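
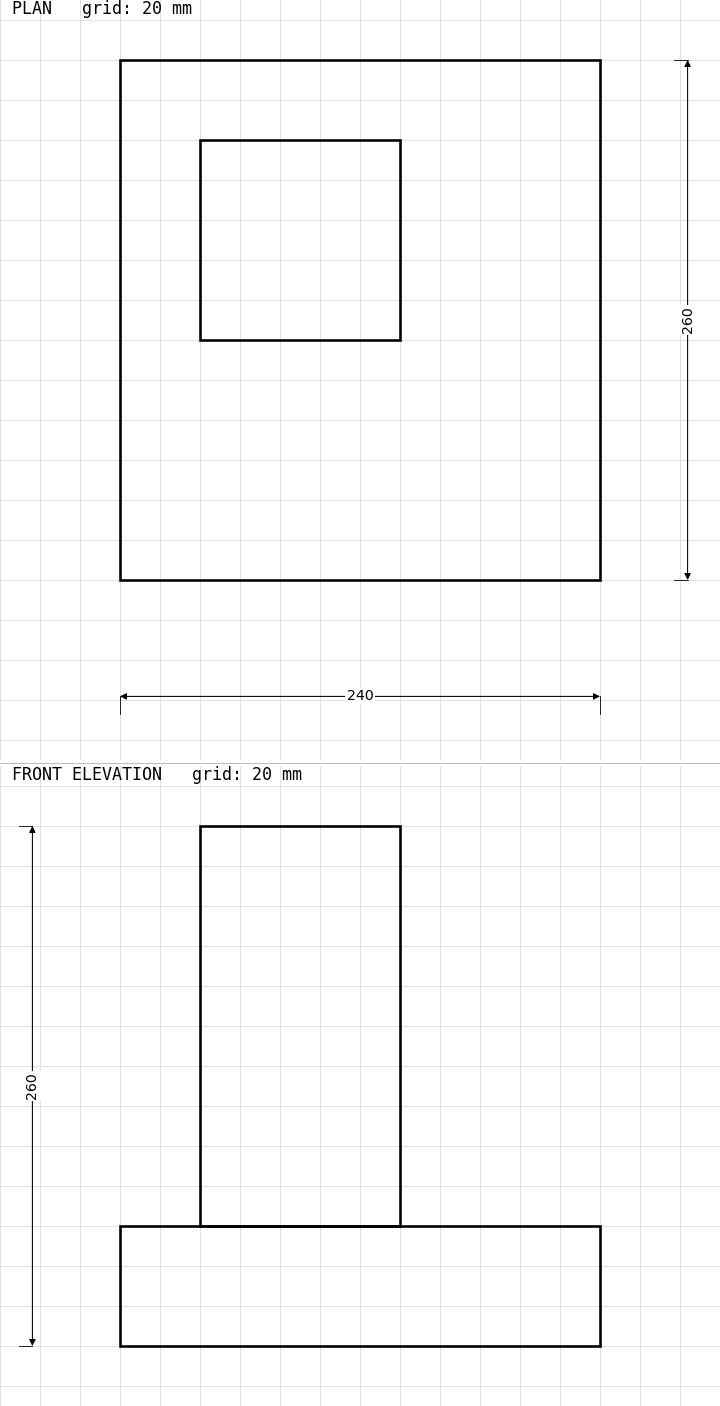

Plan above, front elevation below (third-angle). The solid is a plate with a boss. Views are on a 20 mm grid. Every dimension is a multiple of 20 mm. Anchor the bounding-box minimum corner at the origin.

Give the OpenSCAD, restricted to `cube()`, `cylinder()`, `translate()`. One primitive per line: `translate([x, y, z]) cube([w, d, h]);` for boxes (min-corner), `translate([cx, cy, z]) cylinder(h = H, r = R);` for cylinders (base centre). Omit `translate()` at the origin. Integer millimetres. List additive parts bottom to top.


cube([240, 260, 60]);
translate([40, 120, 60]) cube([100, 100, 200]);


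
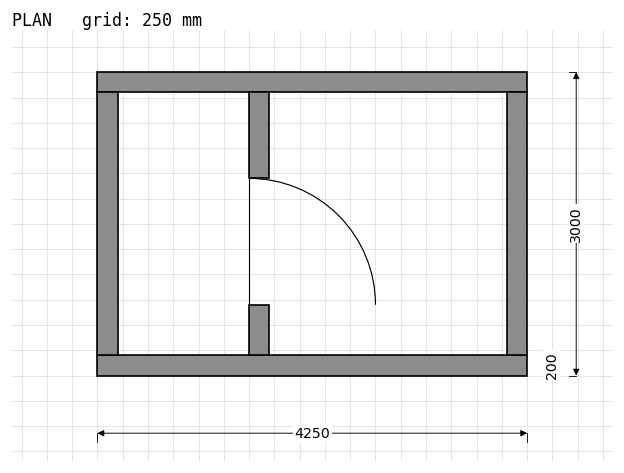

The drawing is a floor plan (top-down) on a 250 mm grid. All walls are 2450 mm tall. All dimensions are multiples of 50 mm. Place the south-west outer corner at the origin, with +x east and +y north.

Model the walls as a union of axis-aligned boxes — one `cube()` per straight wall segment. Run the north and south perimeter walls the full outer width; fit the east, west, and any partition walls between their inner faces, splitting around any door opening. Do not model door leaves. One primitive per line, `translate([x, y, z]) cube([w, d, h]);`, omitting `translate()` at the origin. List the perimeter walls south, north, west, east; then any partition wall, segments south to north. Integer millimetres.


cube([4250, 200, 2450]);
translate([0, 2800, 0]) cube([4250, 200, 2450]);
translate([0, 200, 0]) cube([200, 2600, 2450]);
translate([4050, 200, 0]) cube([200, 2600, 2450]);
translate([1500, 200, 0]) cube([200, 500, 2450]);
translate([1500, 1950, 0]) cube([200, 850, 2450]);


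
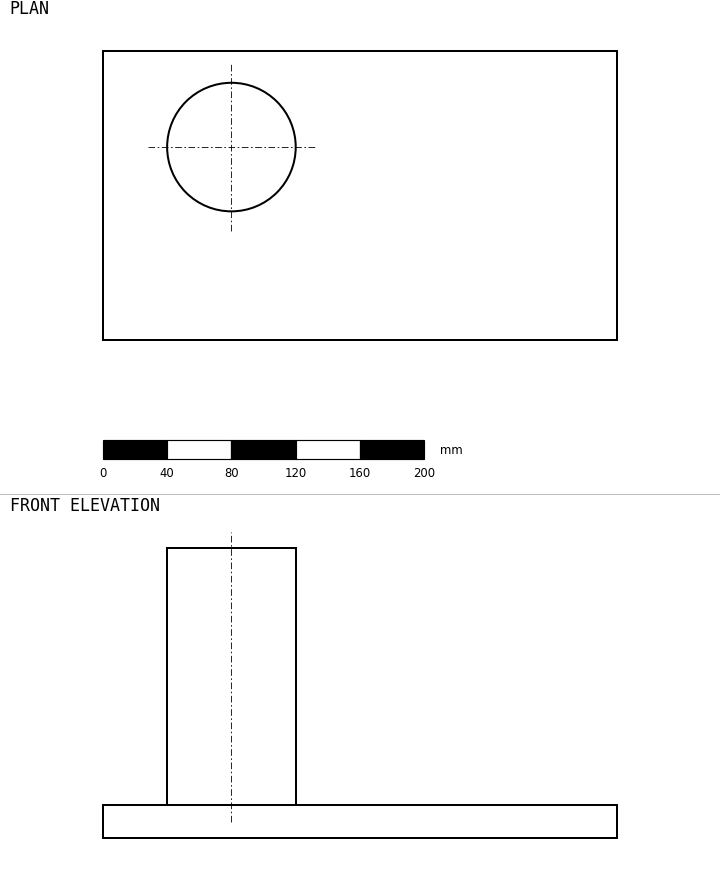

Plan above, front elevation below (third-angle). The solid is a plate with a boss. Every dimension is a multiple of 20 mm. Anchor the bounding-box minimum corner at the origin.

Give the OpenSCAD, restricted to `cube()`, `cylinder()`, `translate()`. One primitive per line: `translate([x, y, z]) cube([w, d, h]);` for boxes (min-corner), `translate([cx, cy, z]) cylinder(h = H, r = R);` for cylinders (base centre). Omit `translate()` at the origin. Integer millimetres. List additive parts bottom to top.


cube([320, 180, 20]);
translate([80, 120, 20]) cylinder(h = 160, r = 40);


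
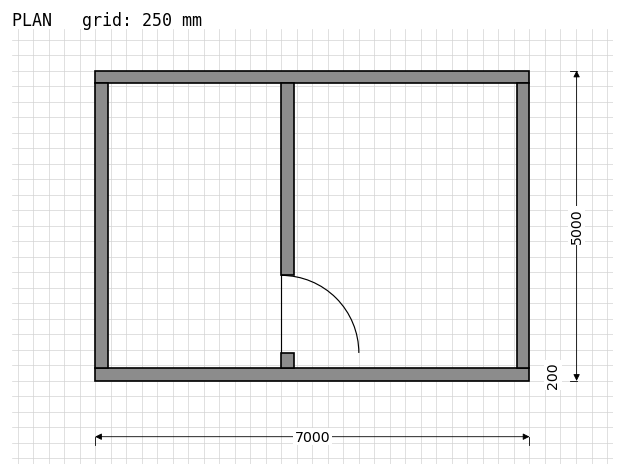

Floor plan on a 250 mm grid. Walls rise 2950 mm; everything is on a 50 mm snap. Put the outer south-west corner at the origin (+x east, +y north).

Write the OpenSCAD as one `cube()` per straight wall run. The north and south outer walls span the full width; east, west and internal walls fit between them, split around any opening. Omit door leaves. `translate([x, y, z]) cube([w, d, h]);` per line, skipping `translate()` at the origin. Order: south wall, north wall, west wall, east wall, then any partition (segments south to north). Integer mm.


cube([7000, 200, 2950]);
translate([0, 4800, 0]) cube([7000, 200, 2950]);
translate([0, 200, 0]) cube([200, 4600, 2950]);
translate([6800, 200, 0]) cube([200, 4600, 2950]);
translate([3000, 200, 0]) cube([200, 250, 2950]);
translate([3000, 1700, 0]) cube([200, 3100, 2950]);


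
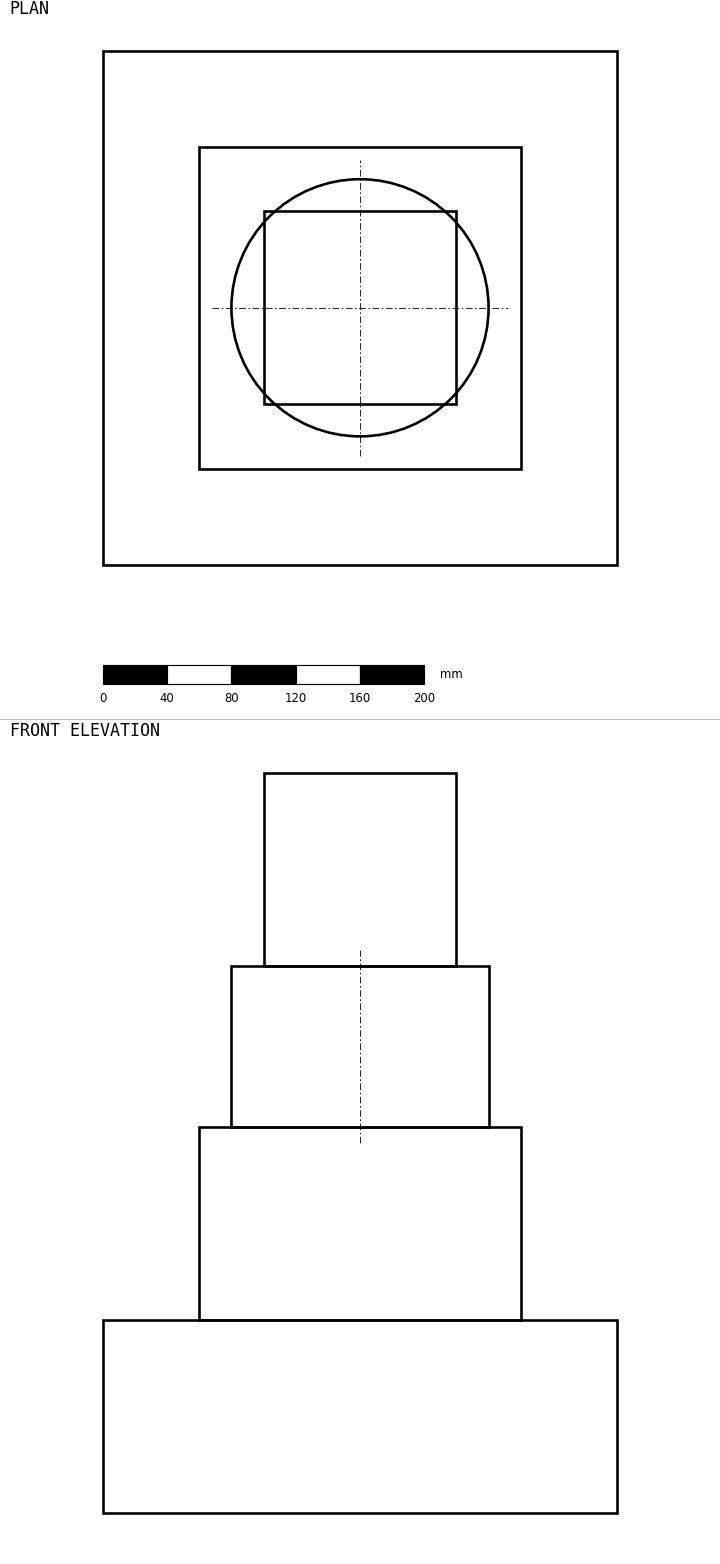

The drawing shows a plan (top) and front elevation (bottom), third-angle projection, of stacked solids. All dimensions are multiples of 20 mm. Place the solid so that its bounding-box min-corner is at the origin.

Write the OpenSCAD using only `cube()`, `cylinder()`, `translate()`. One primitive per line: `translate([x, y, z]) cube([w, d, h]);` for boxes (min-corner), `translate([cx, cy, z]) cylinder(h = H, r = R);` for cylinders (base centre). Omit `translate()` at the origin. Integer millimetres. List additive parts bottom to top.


cube([320, 320, 120]);
translate([60, 60, 120]) cube([200, 200, 120]);
translate([160, 160, 240]) cylinder(h = 100, r = 80);
translate([100, 100, 340]) cube([120, 120, 120]);


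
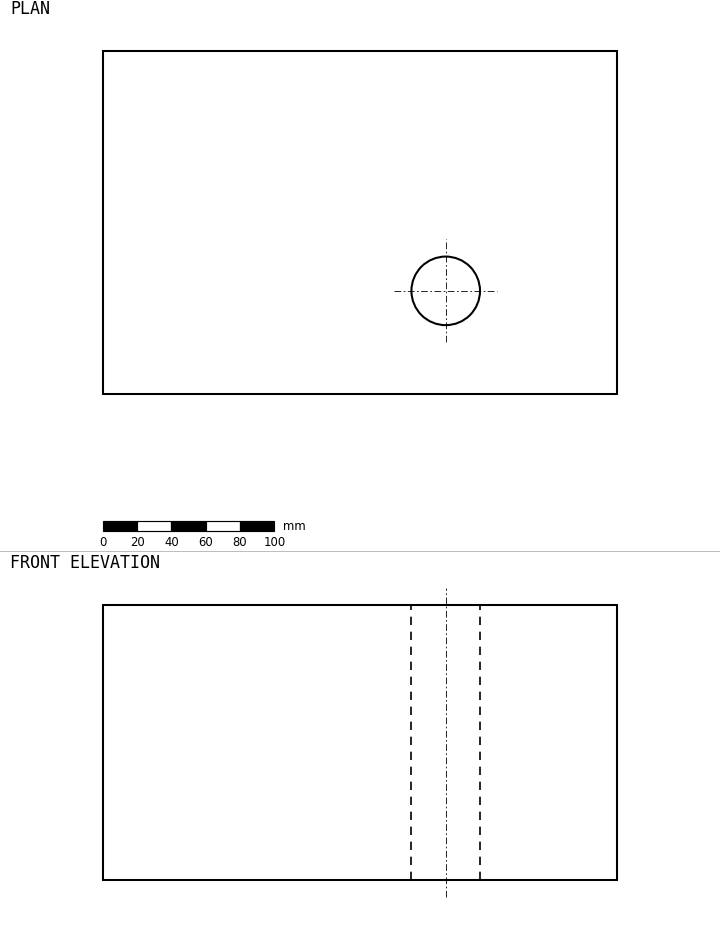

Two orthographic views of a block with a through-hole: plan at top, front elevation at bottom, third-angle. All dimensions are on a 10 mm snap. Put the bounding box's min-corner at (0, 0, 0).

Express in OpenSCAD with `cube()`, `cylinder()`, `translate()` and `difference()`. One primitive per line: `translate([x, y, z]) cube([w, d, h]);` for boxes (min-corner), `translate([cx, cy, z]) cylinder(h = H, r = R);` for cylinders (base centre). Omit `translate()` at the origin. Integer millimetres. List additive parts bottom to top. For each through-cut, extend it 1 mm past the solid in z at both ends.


difference() {
  cube([300, 200, 160]);
  translate([200, 60, -1]) cylinder(h = 162, r = 20);
}


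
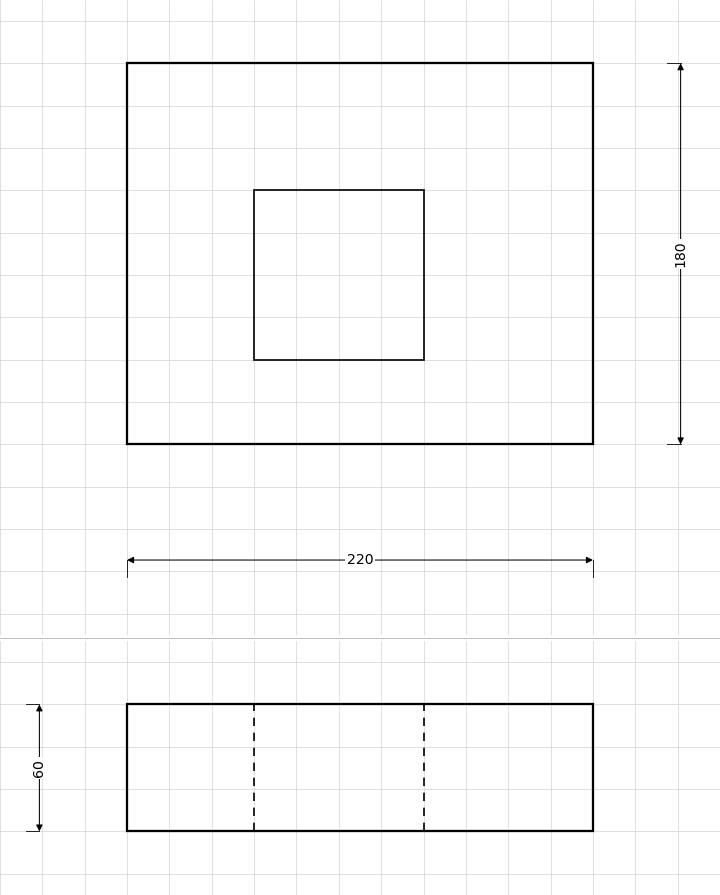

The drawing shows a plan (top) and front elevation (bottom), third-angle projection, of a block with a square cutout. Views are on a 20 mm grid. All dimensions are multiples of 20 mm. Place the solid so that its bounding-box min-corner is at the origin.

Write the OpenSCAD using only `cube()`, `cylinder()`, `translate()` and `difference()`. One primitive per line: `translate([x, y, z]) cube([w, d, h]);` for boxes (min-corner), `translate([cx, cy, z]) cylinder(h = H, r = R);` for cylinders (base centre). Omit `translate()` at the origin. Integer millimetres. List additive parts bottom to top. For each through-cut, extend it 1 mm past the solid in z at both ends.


difference() {
  cube([220, 180, 60]);
  translate([60, 40, -1]) cube([80, 80, 62]);
}


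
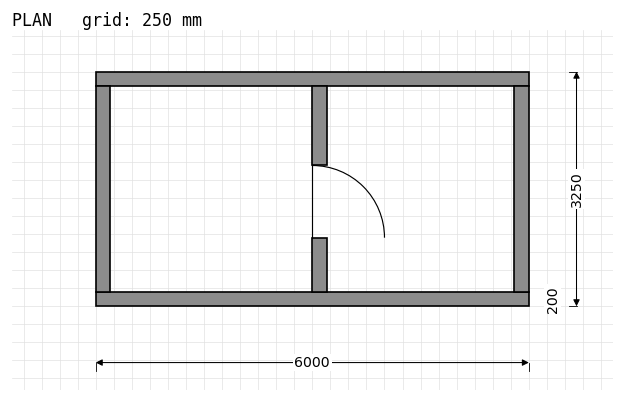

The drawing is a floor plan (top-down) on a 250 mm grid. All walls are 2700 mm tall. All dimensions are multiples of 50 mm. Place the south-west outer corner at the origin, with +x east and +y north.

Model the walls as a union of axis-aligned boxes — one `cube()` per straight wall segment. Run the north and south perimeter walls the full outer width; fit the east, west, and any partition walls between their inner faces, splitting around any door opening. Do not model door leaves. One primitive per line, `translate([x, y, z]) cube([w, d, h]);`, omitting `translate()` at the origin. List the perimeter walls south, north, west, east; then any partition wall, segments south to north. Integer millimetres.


cube([6000, 200, 2700]);
translate([0, 3050, 0]) cube([6000, 200, 2700]);
translate([0, 200, 0]) cube([200, 2850, 2700]);
translate([5800, 200, 0]) cube([200, 2850, 2700]);
translate([3000, 200, 0]) cube([200, 750, 2700]);
translate([3000, 1950, 0]) cube([200, 1100, 2700]);


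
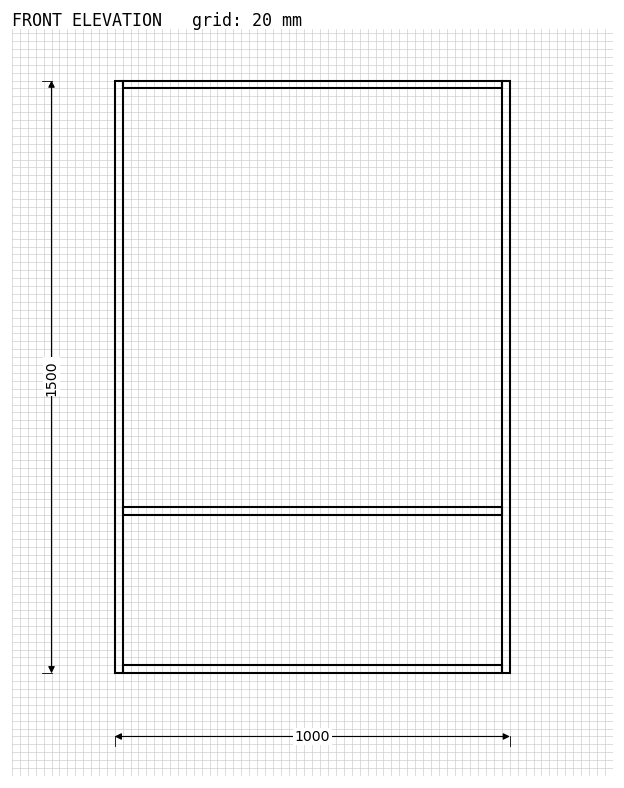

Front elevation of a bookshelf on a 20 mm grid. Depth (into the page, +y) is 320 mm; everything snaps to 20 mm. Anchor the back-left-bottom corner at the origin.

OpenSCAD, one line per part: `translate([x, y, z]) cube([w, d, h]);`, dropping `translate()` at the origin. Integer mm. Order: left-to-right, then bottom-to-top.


cube([20, 320, 1500]);
translate([20, 0, 0]) cube([960, 320, 20]);
translate([20, 0, 400]) cube([960, 320, 20]);
translate([20, 0, 1480]) cube([960, 320, 20]);
translate([980, 0, 0]) cube([20, 320, 1500]);


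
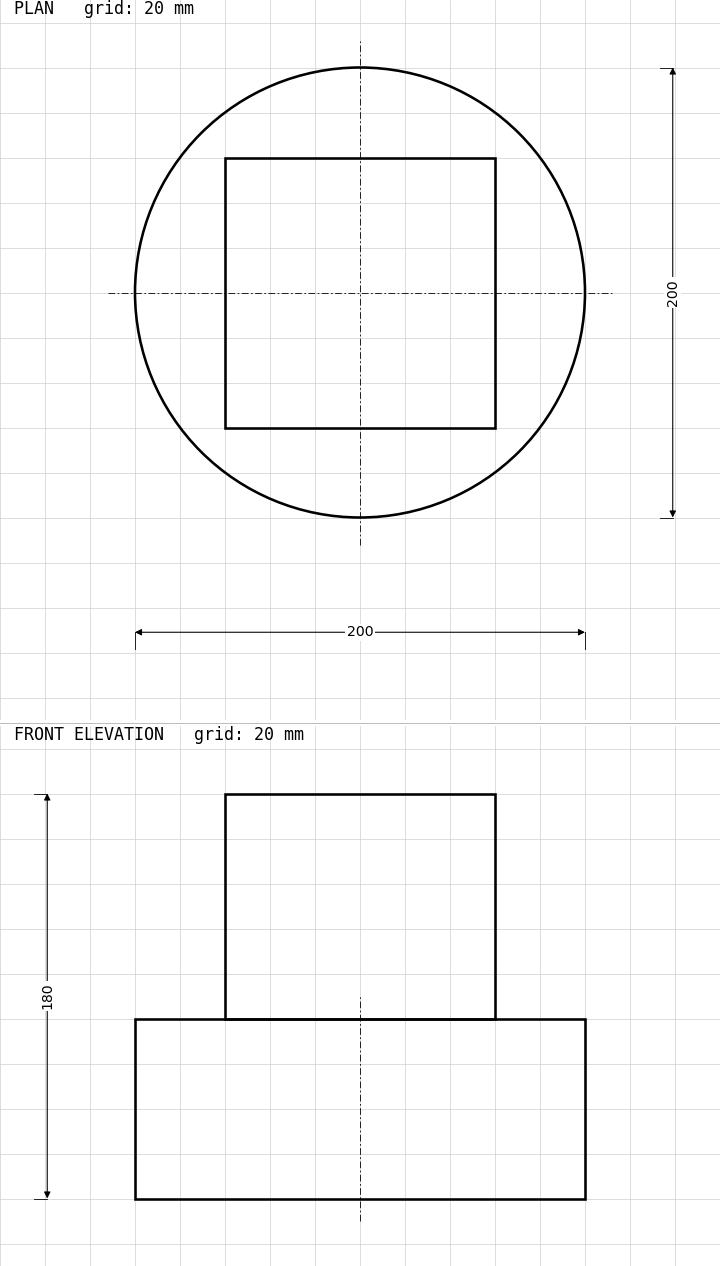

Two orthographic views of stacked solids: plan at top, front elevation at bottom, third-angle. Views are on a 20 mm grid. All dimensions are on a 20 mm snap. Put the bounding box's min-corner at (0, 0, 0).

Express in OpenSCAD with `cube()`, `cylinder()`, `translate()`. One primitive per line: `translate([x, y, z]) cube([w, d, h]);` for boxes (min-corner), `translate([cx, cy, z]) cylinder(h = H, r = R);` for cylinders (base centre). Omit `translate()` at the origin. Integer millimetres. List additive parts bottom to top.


translate([100, 100, 0]) cylinder(h = 80, r = 100);
translate([40, 40, 80]) cube([120, 120, 100]);


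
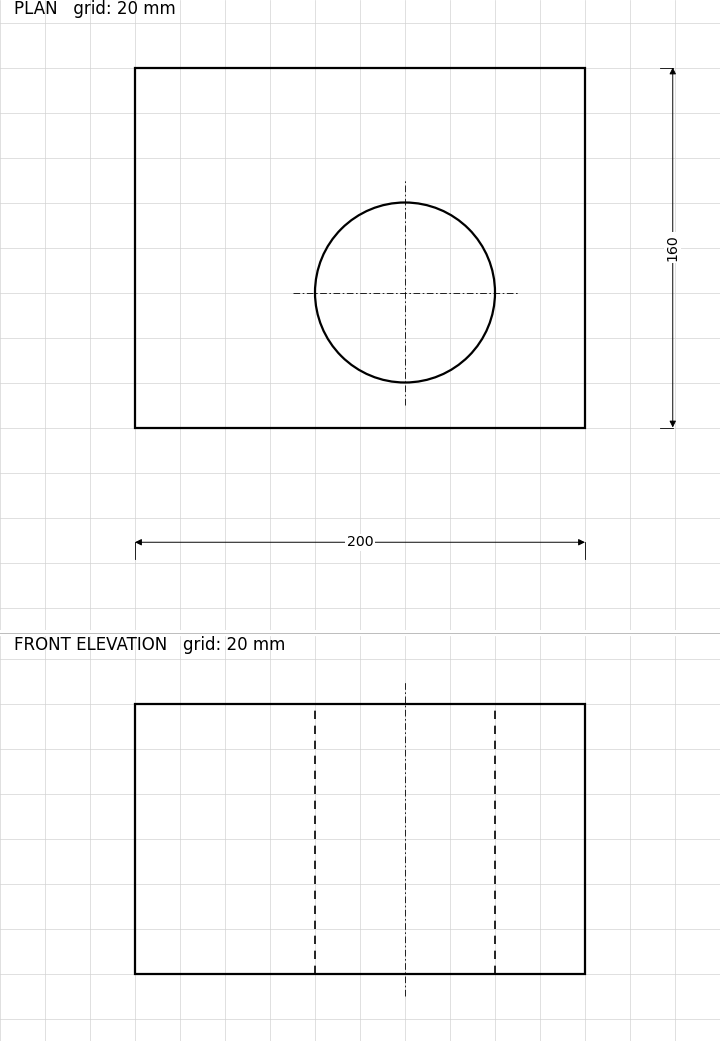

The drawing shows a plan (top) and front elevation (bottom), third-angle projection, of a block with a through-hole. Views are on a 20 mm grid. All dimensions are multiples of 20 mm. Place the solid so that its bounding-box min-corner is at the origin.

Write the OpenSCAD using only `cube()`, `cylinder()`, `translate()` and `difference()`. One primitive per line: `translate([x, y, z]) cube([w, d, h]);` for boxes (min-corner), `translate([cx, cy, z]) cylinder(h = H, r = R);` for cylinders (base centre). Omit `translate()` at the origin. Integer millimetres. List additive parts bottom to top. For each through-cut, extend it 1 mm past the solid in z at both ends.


difference() {
  cube([200, 160, 120]);
  translate([120, 60, -1]) cylinder(h = 122, r = 40);
}


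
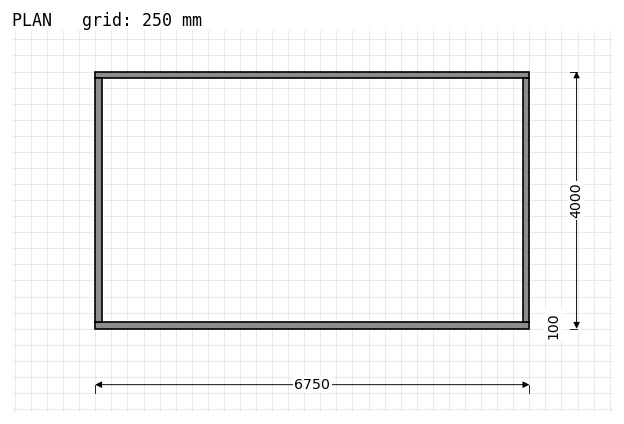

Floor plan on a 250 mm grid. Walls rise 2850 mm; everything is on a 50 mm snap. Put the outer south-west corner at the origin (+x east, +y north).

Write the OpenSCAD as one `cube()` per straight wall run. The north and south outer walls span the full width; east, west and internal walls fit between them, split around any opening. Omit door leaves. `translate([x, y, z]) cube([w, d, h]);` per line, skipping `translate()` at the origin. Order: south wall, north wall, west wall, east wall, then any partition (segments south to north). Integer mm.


cube([6750, 100, 2850]);
translate([0, 3900, 0]) cube([6750, 100, 2850]);
translate([0, 100, 0]) cube([100, 3800, 2850]);
translate([6650, 100, 0]) cube([100, 3800, 2850]);


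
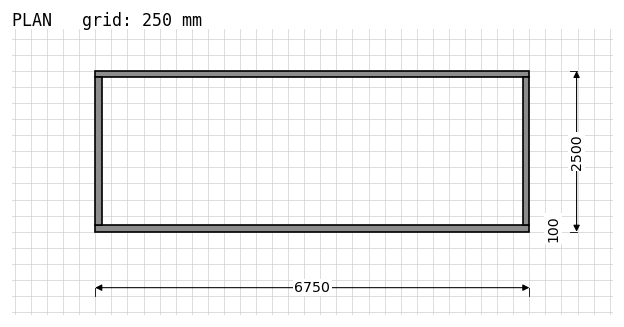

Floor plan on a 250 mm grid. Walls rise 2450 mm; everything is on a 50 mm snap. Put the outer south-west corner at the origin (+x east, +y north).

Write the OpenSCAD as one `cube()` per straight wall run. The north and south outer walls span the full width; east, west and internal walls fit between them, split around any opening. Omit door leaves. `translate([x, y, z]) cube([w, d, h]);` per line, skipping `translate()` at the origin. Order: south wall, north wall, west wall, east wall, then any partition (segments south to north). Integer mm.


cube([6750, 100, 2450]);
translate([0, 2400, 0]) cube([6750, 100, 2450]);
translate([0, 100, 0]) cube([100, 2300, 2450]);
translate([6650, 100, 0]) cube([100, 2300, 2450]);


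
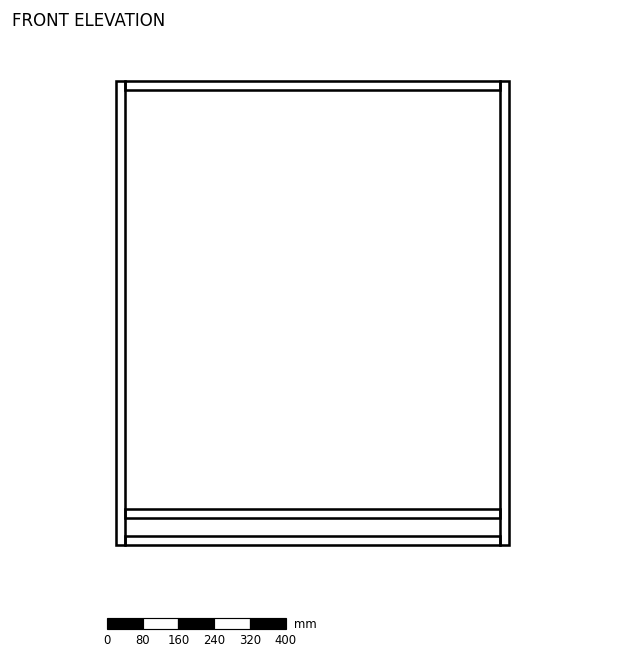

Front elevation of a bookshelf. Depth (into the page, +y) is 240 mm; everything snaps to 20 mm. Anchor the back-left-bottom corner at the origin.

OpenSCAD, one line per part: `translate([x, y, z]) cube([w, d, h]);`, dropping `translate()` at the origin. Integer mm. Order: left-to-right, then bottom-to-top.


cube([20, 240, 1040]);
translate([20, 0, 0]) cube([840, 240, 20]);
translate([20, 0, 60]) cube([840, 240, 20]);
translate([20, 0, 1020]) cube([840, 240, 20]);
translate([860, 0, 0]) cube([20, 240, 1040]);


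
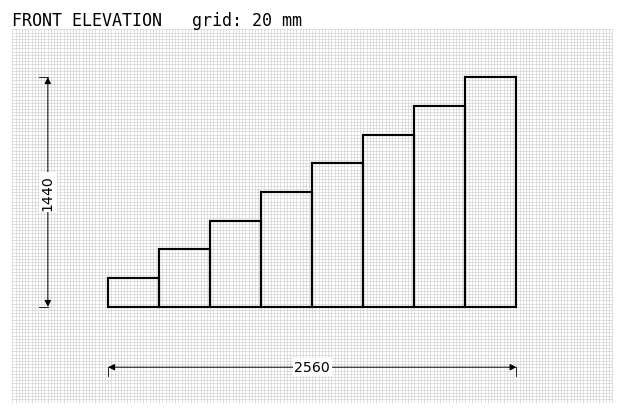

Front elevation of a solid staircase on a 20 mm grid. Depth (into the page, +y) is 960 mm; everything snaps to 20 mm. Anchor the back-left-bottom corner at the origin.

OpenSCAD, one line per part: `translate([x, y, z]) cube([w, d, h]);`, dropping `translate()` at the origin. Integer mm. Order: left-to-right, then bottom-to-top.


cube([320, 960, 180]);
translate([320, 0, 0]) cube([320, 960, 360]);
translate([640, 0, 0]) cube([320, 960, 540]);
translate([960, 0, 0]) cube([320, 960, 720]);
translate([1280, 0, 0]) cube([320, 960, 900]);
translate([1600, 0, 0]) cube([320, 960, 1080]);
translate([1920, 0, 0]) cube([320, 960, 1260]);
translate([2240, 0, 0]) cube([320, 960, 1440]);


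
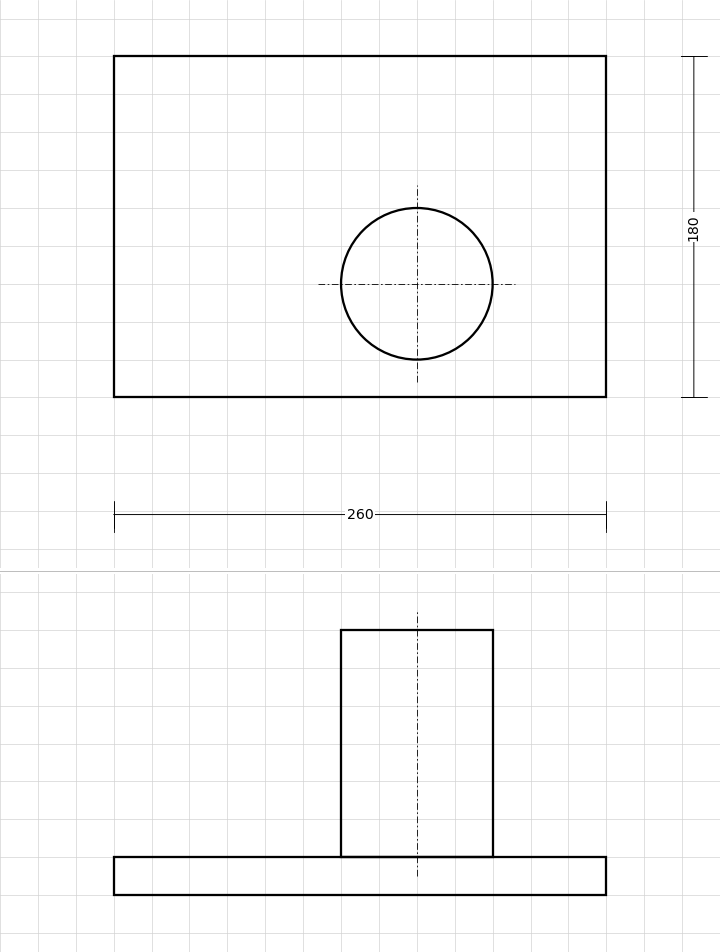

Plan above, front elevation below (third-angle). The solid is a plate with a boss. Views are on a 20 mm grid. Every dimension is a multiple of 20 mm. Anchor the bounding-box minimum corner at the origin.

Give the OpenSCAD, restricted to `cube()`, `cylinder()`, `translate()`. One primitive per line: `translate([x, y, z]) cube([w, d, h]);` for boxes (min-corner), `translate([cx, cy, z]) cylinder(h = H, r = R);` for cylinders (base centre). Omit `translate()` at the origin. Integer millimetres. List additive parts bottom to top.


cube([260, 180, 20]);
translate([160, 60, 20]) cylinder(h = 120, r = 40);


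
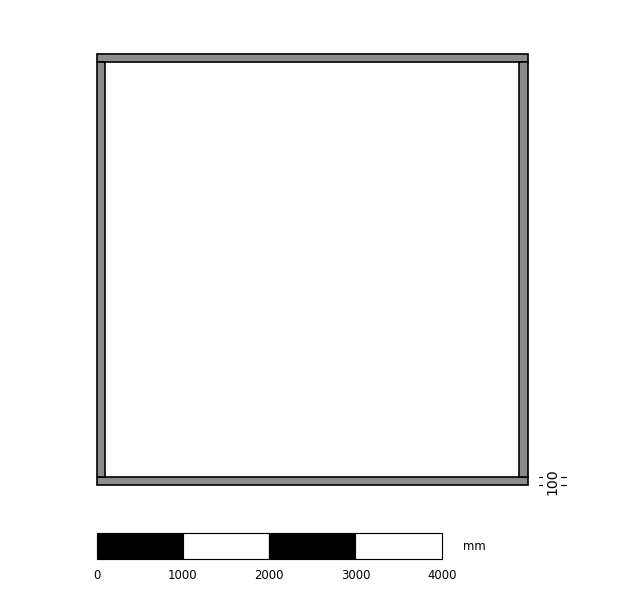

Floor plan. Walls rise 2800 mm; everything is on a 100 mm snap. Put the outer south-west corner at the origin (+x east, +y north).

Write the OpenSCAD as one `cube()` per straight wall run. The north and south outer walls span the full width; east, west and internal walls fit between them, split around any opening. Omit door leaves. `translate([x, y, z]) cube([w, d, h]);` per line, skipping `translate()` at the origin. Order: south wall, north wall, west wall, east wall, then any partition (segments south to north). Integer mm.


cube([5000, 100, 2800]);
translate([0, 4900, 0]) cube([5000, 100, 2800]);
translate([0, 100, 0]) cube([100, 4800, 2800]);
translate([4900, 100, 0]) cube([100, 4800, 2800]);


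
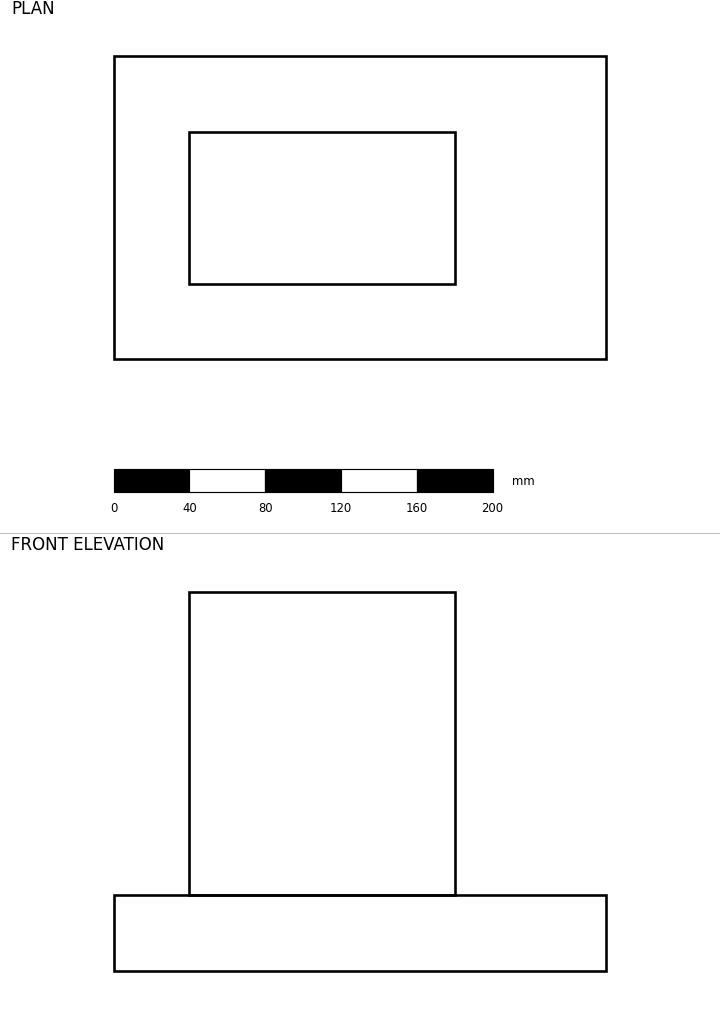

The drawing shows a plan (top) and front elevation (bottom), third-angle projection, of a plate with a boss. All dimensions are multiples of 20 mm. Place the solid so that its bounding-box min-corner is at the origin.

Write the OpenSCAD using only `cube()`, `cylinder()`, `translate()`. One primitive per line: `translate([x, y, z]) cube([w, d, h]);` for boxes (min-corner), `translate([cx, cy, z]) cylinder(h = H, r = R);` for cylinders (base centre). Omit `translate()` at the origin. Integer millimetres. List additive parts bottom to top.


cube([260, 160, 40]);
translate([40, 40, 40]) cube([140, 80, 160]);


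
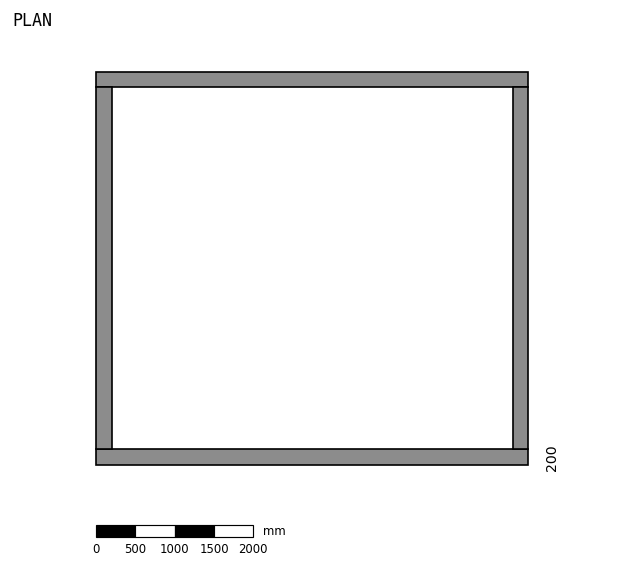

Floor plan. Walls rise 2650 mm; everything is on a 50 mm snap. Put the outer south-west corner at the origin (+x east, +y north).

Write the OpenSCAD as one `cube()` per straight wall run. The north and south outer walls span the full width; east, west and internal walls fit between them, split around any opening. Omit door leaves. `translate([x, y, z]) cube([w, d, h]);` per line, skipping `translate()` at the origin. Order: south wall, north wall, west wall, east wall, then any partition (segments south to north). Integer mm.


cube([5500, 200, 2650]);
translate([0, 4800, 0]) cube([5500, 200, 2650]);
translate([0, 200, 0]) cube([200, 4600, 2650]);
translate([5300, 200, 0]) cube([200, 4600, 2650]);


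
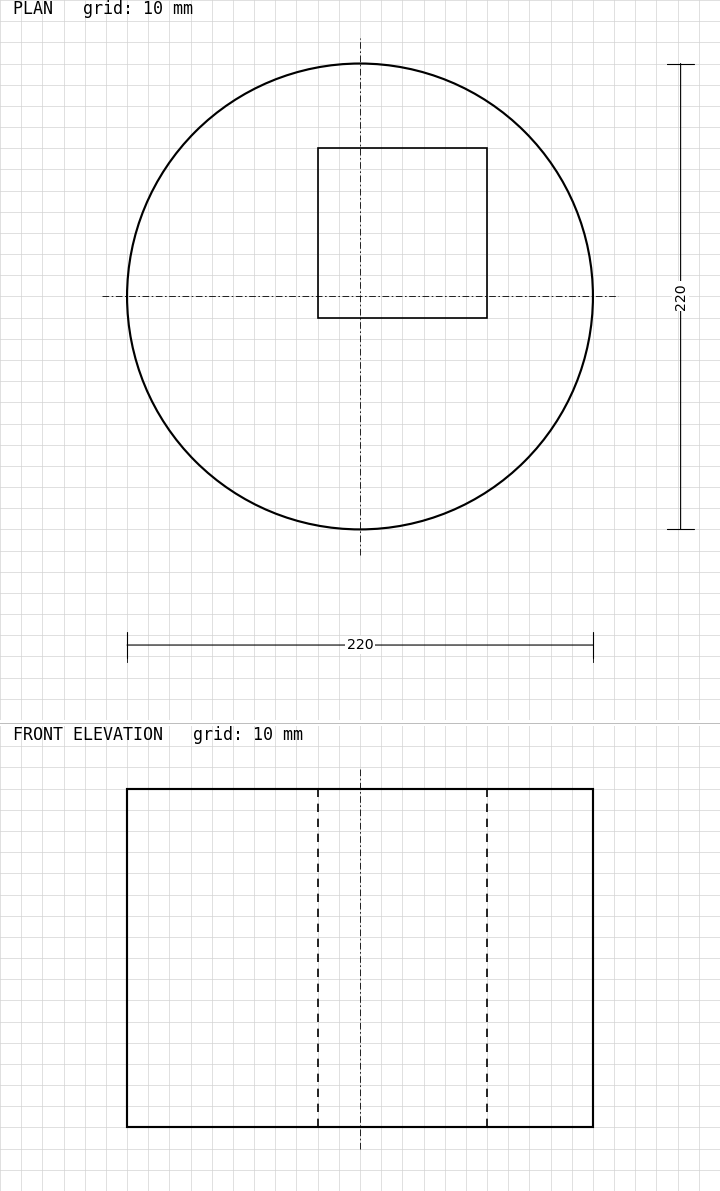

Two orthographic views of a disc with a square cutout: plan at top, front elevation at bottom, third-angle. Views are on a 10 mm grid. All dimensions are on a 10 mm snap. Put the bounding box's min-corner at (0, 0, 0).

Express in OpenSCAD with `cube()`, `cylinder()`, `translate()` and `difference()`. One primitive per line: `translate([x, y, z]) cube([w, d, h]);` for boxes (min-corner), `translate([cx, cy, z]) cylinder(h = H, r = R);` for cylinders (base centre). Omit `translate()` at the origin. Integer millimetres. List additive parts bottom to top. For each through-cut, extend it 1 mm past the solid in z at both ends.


difference() {
  translate([110, 110, 0]) cylinder(h = 160, r = 110);
  translate([90, 100, -1]) cube([80, 80, 162]);
}


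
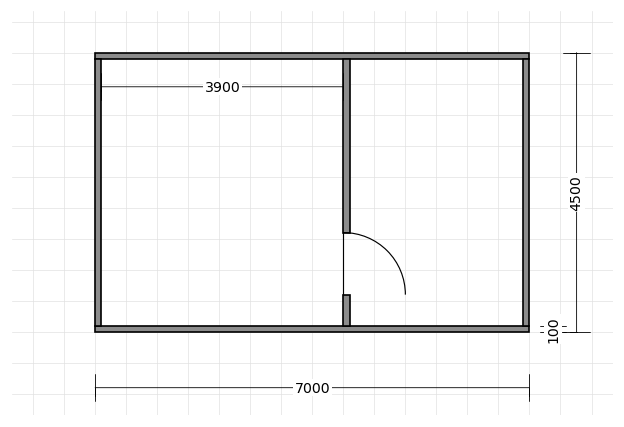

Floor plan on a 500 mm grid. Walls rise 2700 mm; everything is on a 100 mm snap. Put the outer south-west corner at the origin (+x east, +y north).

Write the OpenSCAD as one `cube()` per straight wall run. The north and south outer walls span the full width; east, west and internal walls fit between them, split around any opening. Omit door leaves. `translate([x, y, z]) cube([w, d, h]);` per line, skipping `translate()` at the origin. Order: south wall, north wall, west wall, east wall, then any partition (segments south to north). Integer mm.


cube([7000, 100, 2700]);
translate([0, 4400, 0]) cube([7000, 100, 2700]);
translate([0, 100, 0]) cube([100, 4300, 2700]);
translate([6900, 100, 0]) cube([100, 4300, 2700]);
translate([4000, 100, 0]) cube([100, 500, 2700]);
translate([4000, 1600, 0]) cube([100, 2800, 2700]);


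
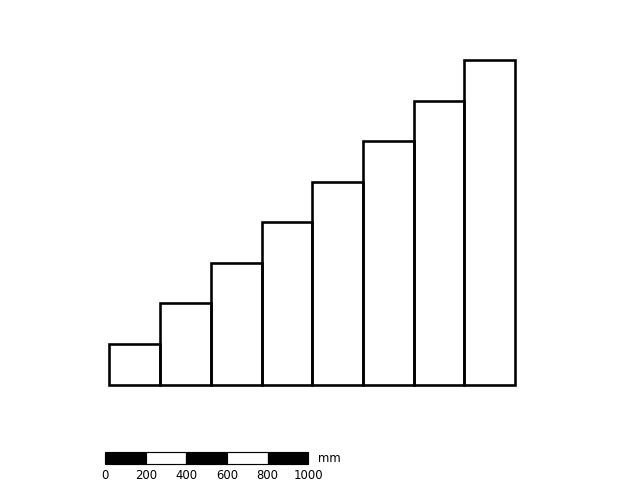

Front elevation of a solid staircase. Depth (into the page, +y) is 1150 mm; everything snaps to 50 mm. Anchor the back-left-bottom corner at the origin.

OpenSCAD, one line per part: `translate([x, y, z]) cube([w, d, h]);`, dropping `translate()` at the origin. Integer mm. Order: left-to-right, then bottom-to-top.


cube([250, 1150, 200]);
translate([250, 0, 0]) cube([250, 1150, 400]);
translate([500, 0, 0]) cube([250, 1150, 600]);
translate([750, 0, 0]) cube([250, 1150, 800]);
translate([1000, 0, 0]) cube([250, 1150, 1000]);
translate([1250, 0, 0]) cube([250, 1150, 1200]);
translate([1500, 0, 0]) cube([250, 1150, 1400]);
translate([1750, 0, 0]) cube([250, 1150, 1600]);


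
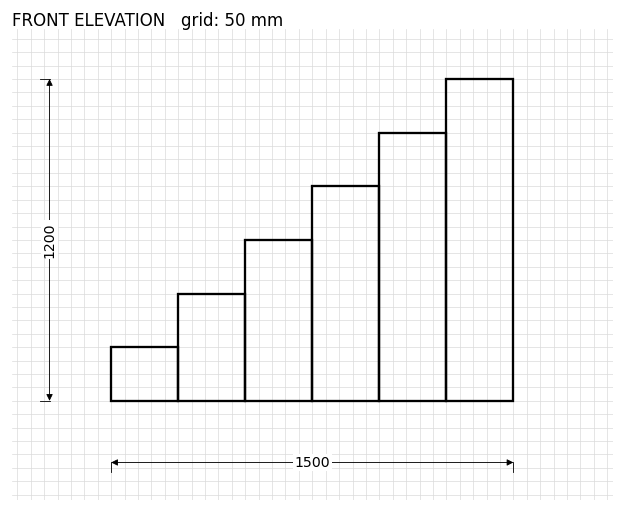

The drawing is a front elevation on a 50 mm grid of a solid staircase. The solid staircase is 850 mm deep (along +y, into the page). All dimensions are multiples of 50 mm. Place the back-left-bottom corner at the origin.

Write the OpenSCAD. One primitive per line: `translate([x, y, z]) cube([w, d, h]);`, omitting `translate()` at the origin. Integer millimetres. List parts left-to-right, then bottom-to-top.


cube([250, 850, 200]);
translate([250, 0, 0]) cube([250, 850, 400]);
translate([500, 0, 0]) cube([250, 850, 600]);
translate([750, 0, 0]) cube([250, 850, 800]);
translate([1000, 0, 0]) cube([250, 850, 1000]);
translate([1250, 0, 0]) cube([250, 850, 1200]);


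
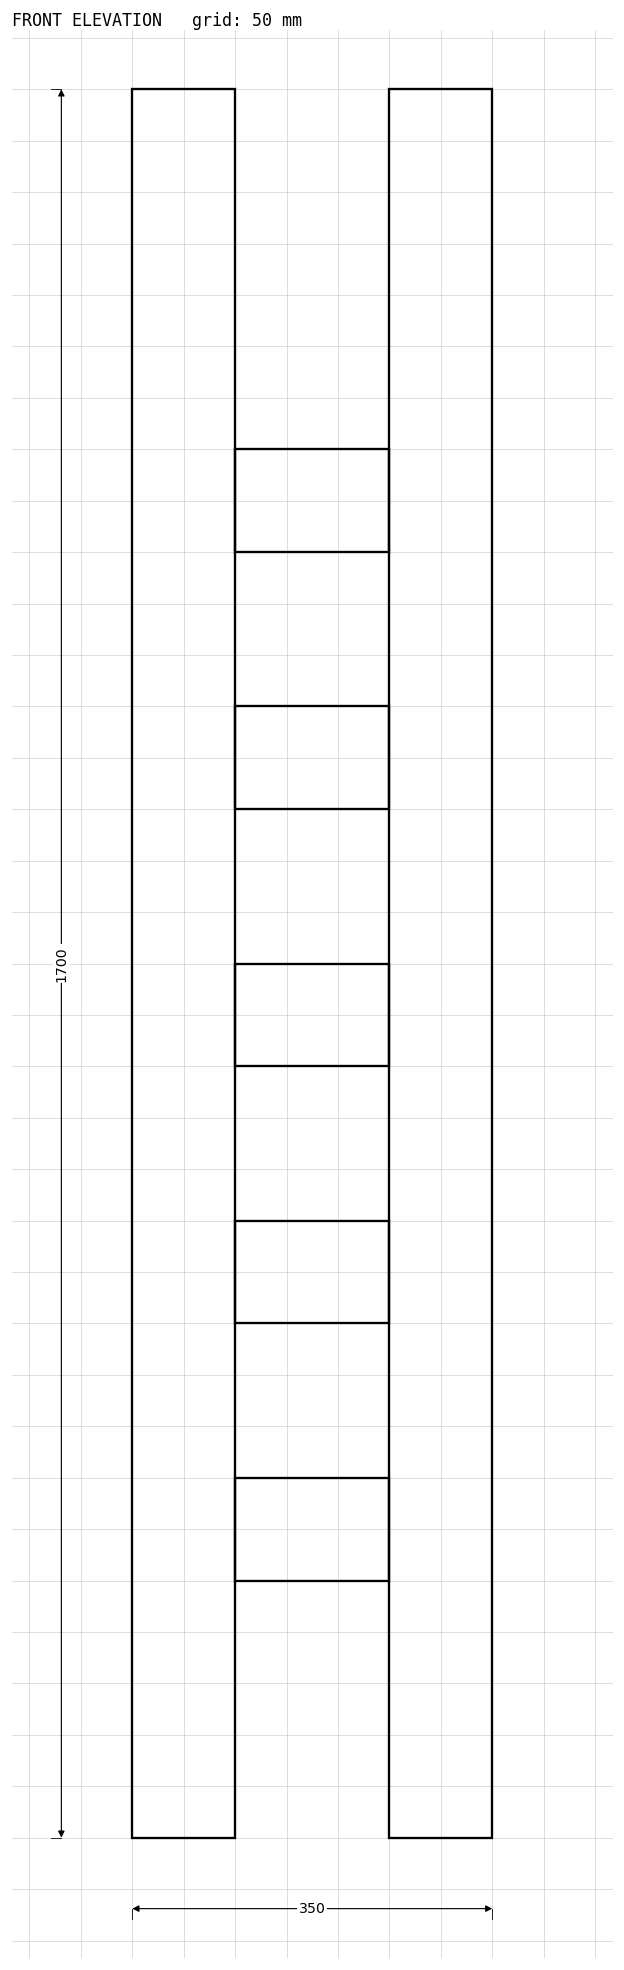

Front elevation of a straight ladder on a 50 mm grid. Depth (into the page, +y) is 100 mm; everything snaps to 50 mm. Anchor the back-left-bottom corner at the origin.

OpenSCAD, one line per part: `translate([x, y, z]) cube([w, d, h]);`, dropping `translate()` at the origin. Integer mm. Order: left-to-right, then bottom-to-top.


cube([100, 100, 1700]);
translate([100, 0, 250]) cube([150, 100, 100]);
translate([100, 0, 500]) cube([150, 100, 100]);
translate([100, 0, 750]) cube([150, 100, 100]);
translate([100, 0, 1000]) cube([150, 100, 100]);
translate([100, 0, 1250]) cube([150, 100, 100]);
translate([250, 0, 0]) cube([100, 100, 1700]);


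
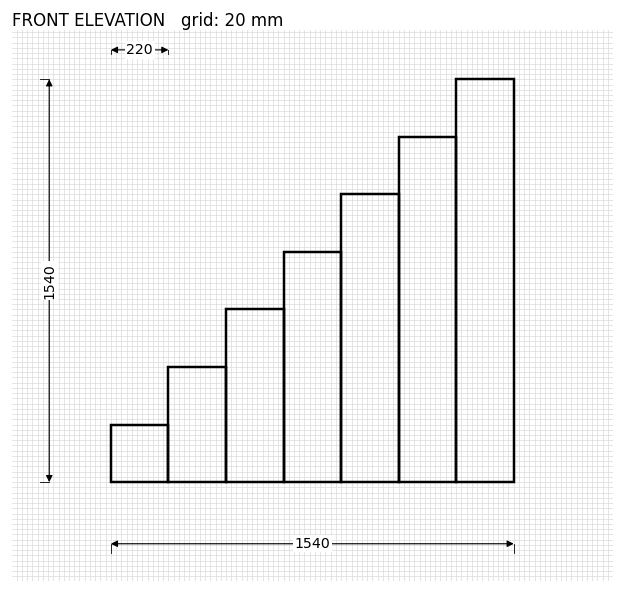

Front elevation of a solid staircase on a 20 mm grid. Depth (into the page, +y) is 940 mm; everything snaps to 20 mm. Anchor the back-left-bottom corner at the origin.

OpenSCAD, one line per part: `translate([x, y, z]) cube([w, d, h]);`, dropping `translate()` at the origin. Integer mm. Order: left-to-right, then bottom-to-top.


cube([220, 940, 220]);
translate([220, 0, 0]) cube([220, 940, 440]);
translate([440, 0, 0]) cube([220, 940, 660]);
translate([660, 0, 0]) cube([220, 940, 880]);
translate([880, 0, 0]) cube([220, 940, 1100]);
translate([1100, 0, 0]) cube([220, 940, 1320]);
translate([1320, 0, 0]) cube([220, 940, 1540]);


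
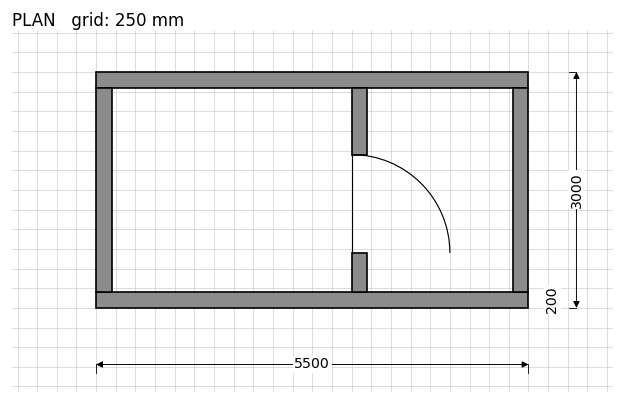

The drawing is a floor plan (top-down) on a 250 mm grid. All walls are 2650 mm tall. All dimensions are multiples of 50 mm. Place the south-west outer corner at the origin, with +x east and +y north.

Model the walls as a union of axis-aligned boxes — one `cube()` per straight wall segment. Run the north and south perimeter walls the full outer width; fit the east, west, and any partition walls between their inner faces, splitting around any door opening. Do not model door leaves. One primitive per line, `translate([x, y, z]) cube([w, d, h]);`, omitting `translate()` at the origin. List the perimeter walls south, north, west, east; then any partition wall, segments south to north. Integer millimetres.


cube([5500, 200, 2650]);
translate([0, 2800, 0]) cube([5500, 200, 2650]);
translate([0, 200, 0]) cube([200, 2600, 2650]);
translate([5300, 200, 0]) cube([200, 2600, 2650]);
translate([3250, 200, 0]) cube([200, 500, 2650]);
translate([3250, 1950, 0]) cube([200, 850, 2650]);


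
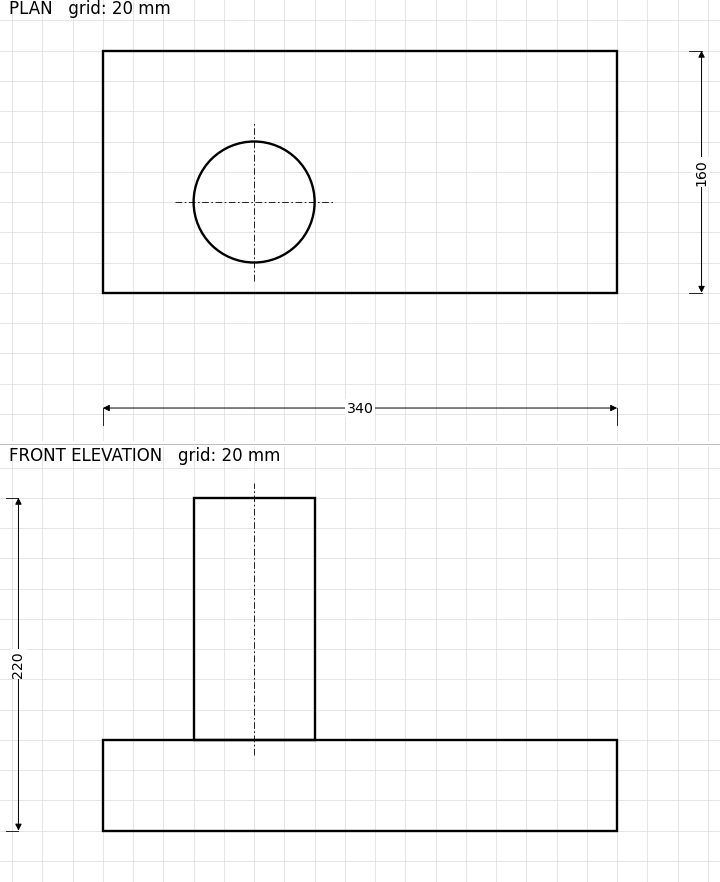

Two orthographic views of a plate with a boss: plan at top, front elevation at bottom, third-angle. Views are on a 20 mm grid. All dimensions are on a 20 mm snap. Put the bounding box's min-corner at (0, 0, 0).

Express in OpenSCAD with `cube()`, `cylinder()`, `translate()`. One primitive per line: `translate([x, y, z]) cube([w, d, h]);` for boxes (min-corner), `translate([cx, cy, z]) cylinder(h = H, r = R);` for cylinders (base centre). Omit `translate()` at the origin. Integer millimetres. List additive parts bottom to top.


cube([340, 160, 60]);
translate([100, 60, 60]) cylinder(h = 160, r = 40);


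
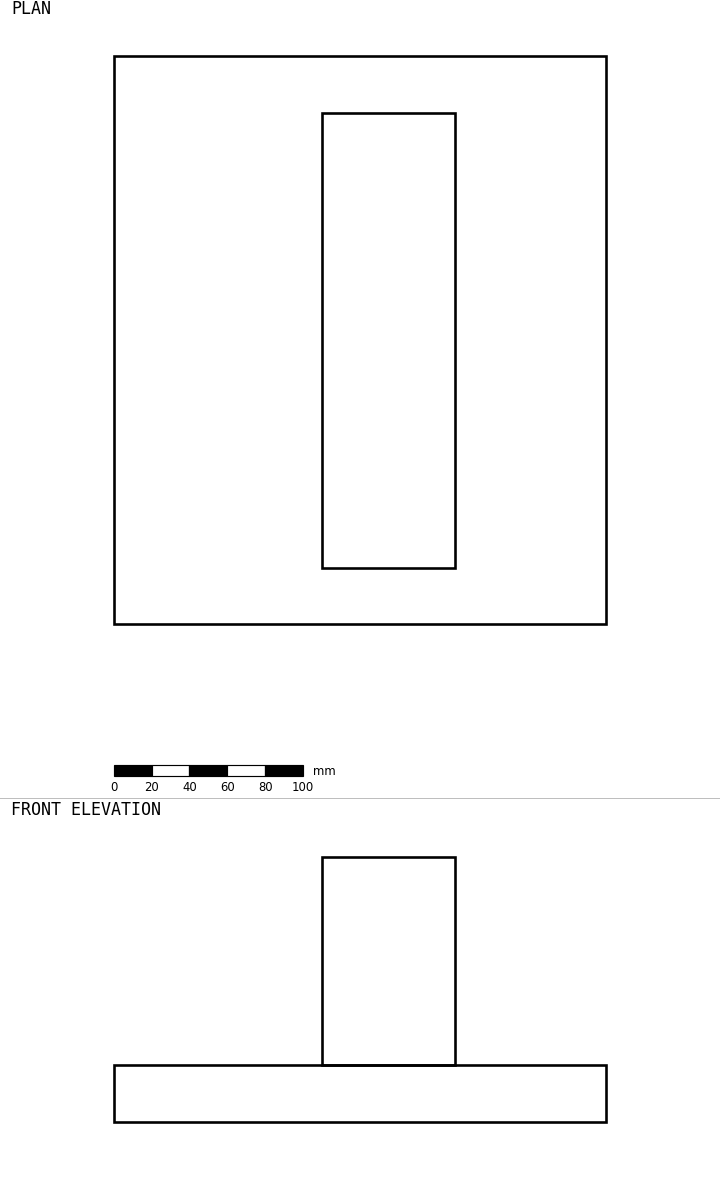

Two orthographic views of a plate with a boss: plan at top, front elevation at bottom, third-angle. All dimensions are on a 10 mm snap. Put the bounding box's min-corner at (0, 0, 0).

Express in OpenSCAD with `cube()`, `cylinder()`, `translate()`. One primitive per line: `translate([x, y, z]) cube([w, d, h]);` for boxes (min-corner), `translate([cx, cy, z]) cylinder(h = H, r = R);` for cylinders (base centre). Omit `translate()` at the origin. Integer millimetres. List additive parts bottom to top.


cube([260, 300, 30]);
translate([110, 30, 30]) cube([70, 240, 110]);


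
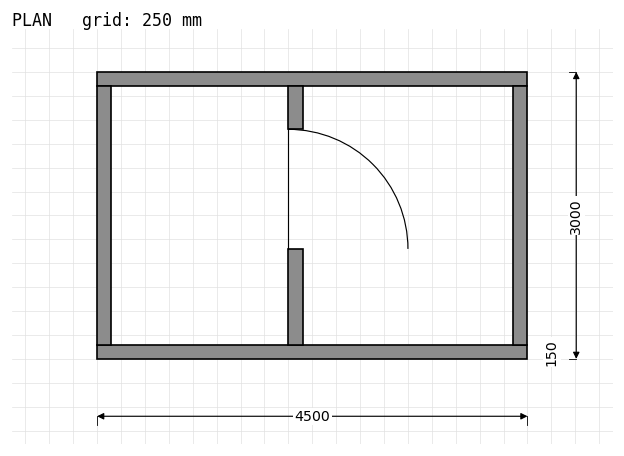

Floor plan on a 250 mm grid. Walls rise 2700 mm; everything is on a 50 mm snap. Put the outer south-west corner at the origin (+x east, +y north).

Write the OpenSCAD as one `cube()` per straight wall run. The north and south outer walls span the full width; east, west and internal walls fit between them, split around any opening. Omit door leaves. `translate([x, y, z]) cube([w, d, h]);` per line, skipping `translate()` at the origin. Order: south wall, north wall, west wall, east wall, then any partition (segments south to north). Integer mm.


cube([4500, 150, 2700]);
translate([0, 2850, 0]) cube([4500, 150, 2700]);
translate([0, 150, 0]) cube([150, 2700, 2700]);
translate([4350, 150, 0]) cube([150, 2700, 2700]);
translate([2000, 150, 0]) cube([150, 1000, 2700]);
translate([2000, 2400, 0]) cube([150, 450, 2700]);


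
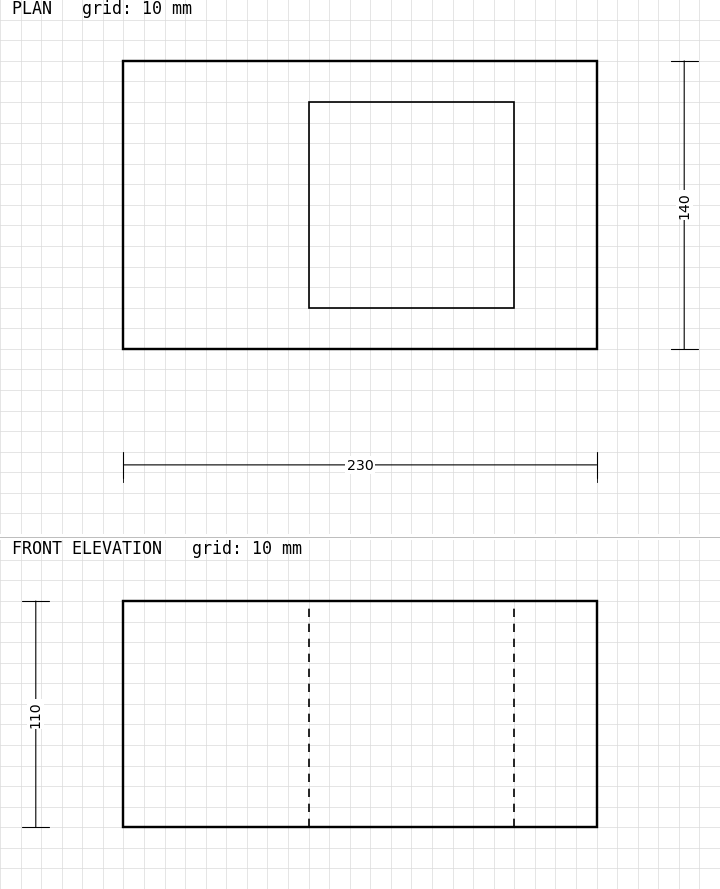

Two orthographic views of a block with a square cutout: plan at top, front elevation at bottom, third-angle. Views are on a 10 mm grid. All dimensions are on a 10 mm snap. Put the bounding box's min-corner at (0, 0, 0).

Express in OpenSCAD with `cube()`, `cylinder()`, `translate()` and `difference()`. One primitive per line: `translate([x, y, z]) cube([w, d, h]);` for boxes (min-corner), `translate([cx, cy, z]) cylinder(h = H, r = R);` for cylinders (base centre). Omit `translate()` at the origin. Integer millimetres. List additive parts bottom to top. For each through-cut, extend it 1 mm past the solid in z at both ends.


difference() {
  cube([230, 140, 110]);
  translate([90, 20, -1]) cube([100, 100, 112]);
}


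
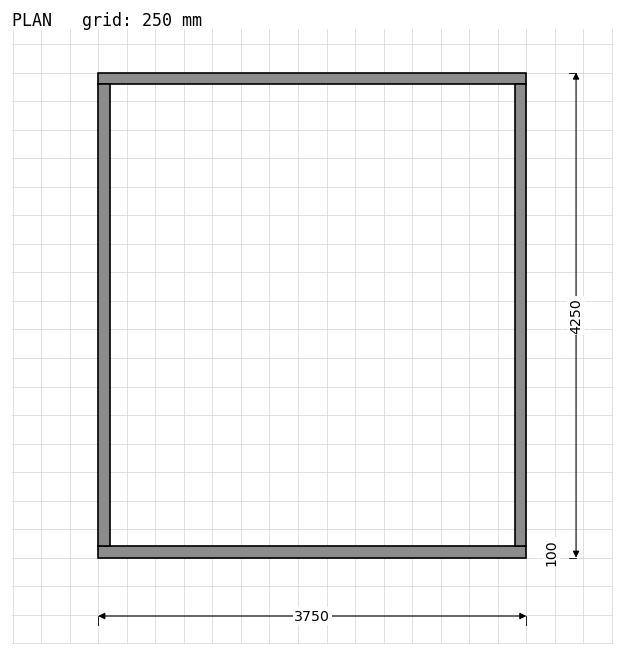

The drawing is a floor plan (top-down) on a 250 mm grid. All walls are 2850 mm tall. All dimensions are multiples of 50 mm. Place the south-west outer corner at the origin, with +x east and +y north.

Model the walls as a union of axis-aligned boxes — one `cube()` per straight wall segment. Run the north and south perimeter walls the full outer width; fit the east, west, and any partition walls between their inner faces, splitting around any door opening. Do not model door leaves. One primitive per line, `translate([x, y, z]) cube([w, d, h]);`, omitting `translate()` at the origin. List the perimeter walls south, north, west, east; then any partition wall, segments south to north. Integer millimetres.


cube([3750, 100, 2850]);
translate([0, 4150, 0]) cube([3750, 100, 2850]);
translate([0, 100, 0]) cube([100, 4050, 2850]);
translate([3650, 100, 0]) cube([100, 4050, 2850]);


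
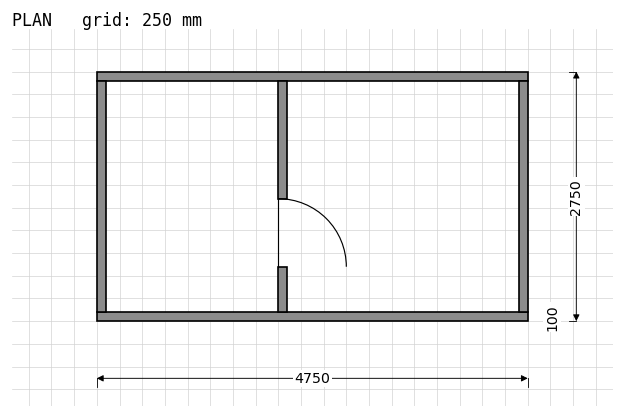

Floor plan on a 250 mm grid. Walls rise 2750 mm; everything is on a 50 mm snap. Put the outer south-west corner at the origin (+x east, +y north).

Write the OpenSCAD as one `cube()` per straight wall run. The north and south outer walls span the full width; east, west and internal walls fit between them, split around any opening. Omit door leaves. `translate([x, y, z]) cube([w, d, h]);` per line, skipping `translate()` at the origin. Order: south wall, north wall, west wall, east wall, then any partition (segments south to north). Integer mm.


cube([4750, 100, 2750]);
translate([0, 2650, 0]) cube([4750, 100, 2750]);
translate([0, 100, 0]) cube([100, 2550, 2750]);
translate([4650, 100, 0]) cube([100, 2550, 2750]);
translate([2000, 100, 0]) cube([100, 500, 2750]);
translate([2000, 1350, 0]) cube([100, 1300, 2750]);


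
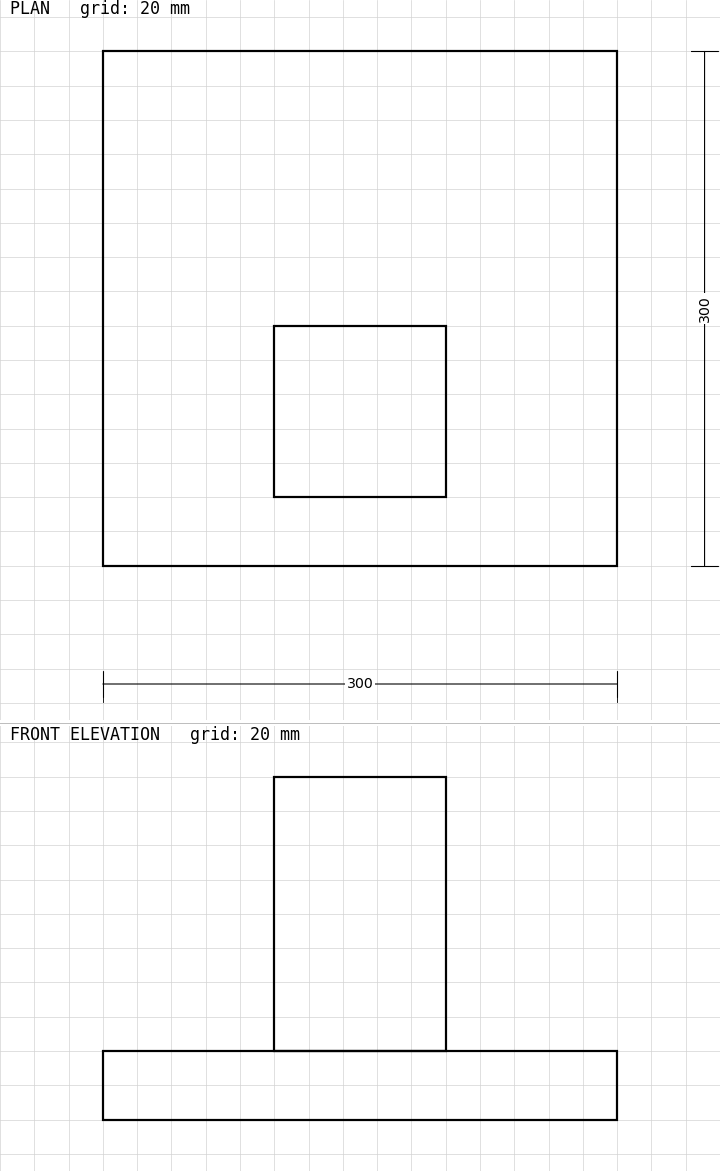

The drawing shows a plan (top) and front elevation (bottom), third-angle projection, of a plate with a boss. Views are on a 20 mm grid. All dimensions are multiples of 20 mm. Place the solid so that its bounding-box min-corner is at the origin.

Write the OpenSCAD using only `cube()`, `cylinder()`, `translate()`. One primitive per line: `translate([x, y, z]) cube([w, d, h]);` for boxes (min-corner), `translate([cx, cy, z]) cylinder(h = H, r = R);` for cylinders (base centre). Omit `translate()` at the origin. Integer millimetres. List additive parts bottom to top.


cube([300, 300, 40]);
translate([100, 40, 40]) cube([100, 100, 160]);


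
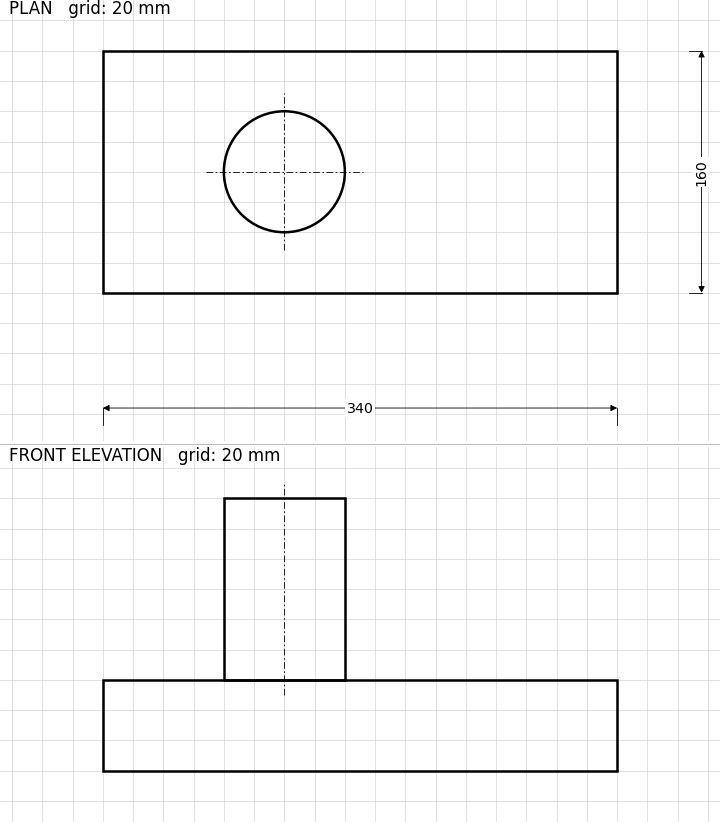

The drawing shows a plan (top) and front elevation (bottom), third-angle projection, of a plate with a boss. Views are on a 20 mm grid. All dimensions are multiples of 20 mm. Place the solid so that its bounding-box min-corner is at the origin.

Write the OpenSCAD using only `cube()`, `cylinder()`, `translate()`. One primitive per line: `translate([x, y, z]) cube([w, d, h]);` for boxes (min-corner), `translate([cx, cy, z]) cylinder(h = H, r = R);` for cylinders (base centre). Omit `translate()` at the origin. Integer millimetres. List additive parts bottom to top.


cube([340, 160, 60]);
translate([120, 80, 60]) cylinder(h = 120, r = 40);


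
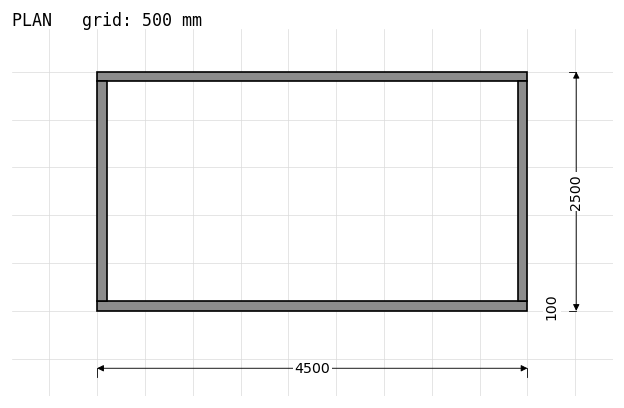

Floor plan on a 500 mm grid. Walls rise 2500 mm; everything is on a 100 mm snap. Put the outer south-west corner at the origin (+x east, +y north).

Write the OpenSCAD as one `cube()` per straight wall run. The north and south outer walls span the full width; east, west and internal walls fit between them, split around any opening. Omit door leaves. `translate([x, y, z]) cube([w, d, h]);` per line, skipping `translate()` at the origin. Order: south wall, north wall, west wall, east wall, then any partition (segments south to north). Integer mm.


cube([4500, 100, 2500]);
translate([0, 2400, 0]) cube([4500, 100, 2500]);
translate([0, 100, 0]) cube([100, 2300, 2500]);
translate([4400, 100, 0]) cube([100, 2300, 2500]);


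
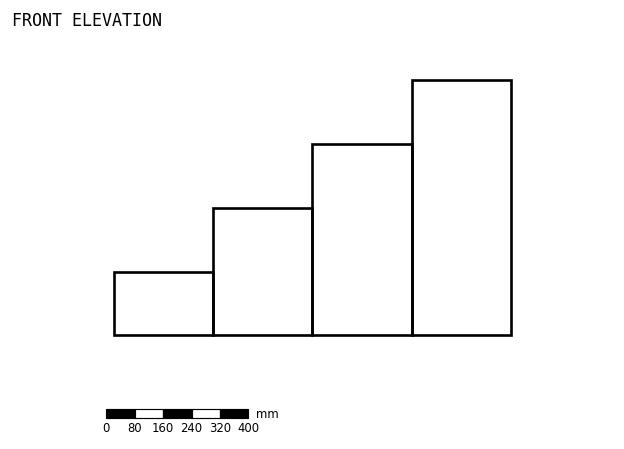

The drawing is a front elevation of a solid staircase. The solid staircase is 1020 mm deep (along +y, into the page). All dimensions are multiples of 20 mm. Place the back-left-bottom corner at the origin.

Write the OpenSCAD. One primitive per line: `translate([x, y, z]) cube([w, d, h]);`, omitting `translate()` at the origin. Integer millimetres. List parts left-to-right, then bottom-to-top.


cube([280, 1020, 180]);
translate([280, 0, 0]) cube([280, 1020, 360]);
translate([560, 0, 0]) cube([280, 1020, 540]);
translate([840, 0, 0]) cube([280, 1020, 720]);


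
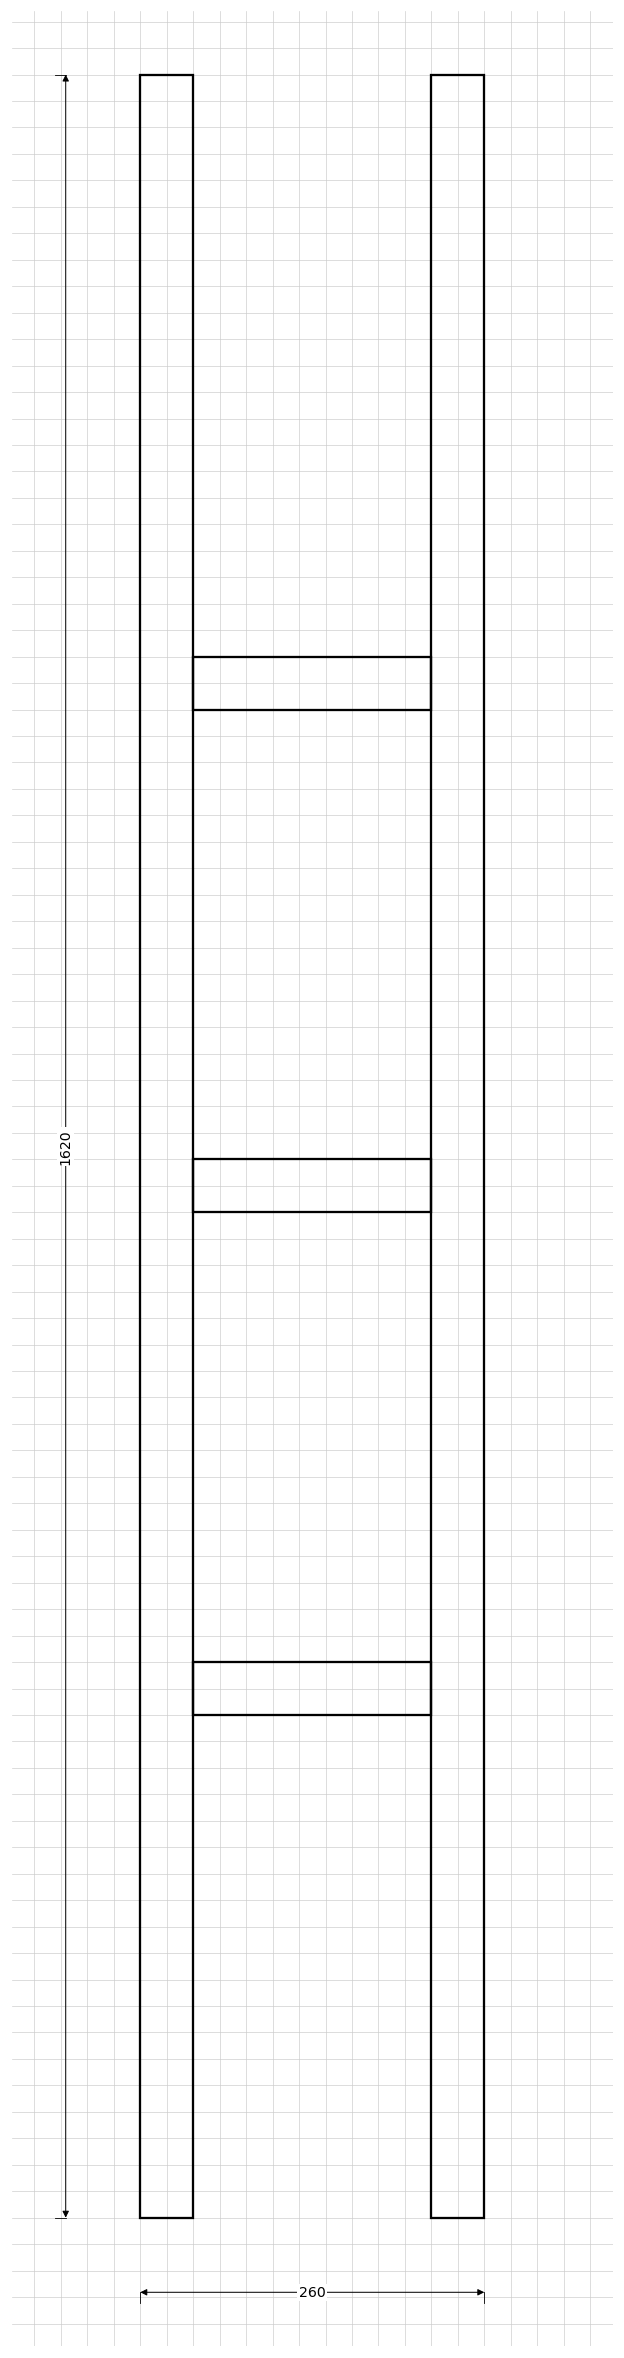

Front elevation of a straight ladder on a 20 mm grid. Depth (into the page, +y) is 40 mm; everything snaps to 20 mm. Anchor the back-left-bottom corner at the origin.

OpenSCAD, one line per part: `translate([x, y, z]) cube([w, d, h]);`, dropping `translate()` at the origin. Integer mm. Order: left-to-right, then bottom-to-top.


cube([40, 40, 1620]);
translate([40, 0, 380]) cube([180, 40, 40]);
translate([40, 0, 760]) cube([180, 40, 40]);
translate([40, 0, 1140]) cube([180, 40, 40]);
translate([220, 0, 0]) cube([40, 40, 1620]);


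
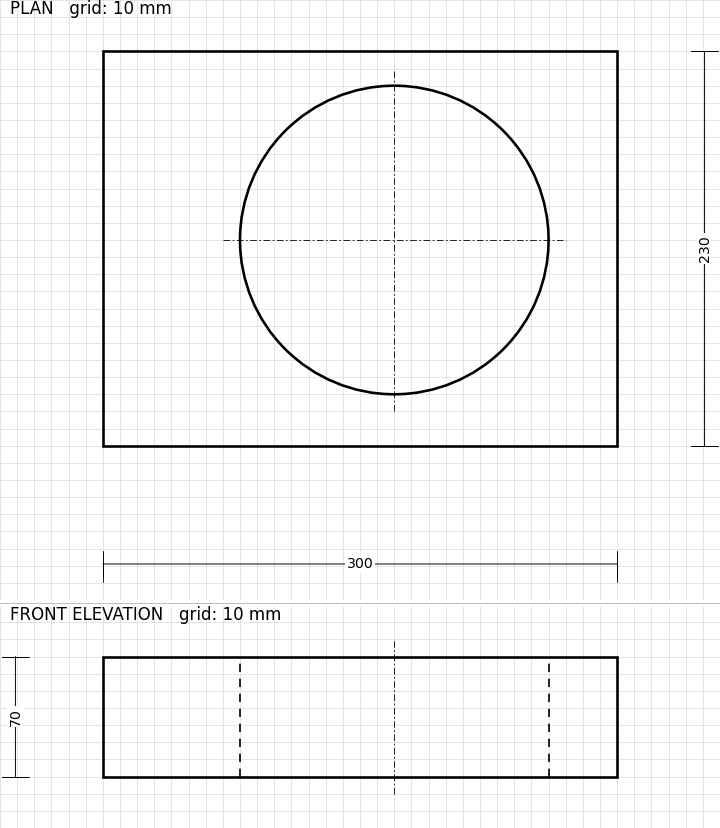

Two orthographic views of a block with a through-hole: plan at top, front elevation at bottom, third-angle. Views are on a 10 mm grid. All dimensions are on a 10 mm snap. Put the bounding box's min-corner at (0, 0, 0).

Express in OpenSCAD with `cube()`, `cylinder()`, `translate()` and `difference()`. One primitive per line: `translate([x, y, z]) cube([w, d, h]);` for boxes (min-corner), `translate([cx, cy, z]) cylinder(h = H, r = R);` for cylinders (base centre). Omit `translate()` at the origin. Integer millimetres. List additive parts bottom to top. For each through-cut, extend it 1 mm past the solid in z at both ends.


difference() {
  cube([300, 230, 70]);
  translate([170, 120, -1]) cylinder(h = 72, r = 90);
}
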